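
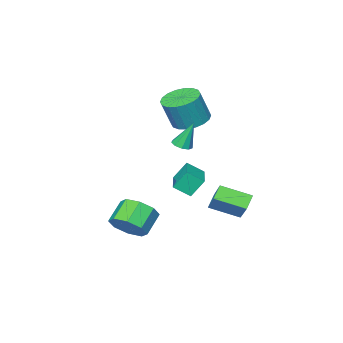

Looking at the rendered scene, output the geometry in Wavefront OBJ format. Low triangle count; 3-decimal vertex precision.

v -2.565 0.473 -3.865
v -3.142 0.863 -2.851
v -1.302 1.852 -3.676
v -1.879 2.242 -2.662
v -1.941 -0.182 -3.258
v -2.518 0.208 -2.244
v -0.678 1.197 -3.069
v -1.255 1.587 -2.055
v 3.03 2.045 -4.369
v 3.496 2.58 -3.595
v 2.417 2.249 -2.717
v 1.95 1.715 -3.491
v 3 3.039 -4.031
v 1.921 2.708 -3.153
v 2.522 2.916 -4.665
v 1.443 2.585 -3.787
v 2.341 2.283 -5.126
v 1.262 1.952 -4.247
v 2.563 1.511 -5.143
v 1.484 1.18 -4.265
v 3.059 1.052 -4.707
v 1.98 0.721 -3.829
v 3.537 1.175 -4.073
v 2.458 0.844 -3.195
v 3.718 1.808 -3.613
v 2.639 1.477 -2.734
v -3.301 3.811 -4.202
v -2.552 5.01 -2.903
v -2.639 4.065 -4.819
v -1.889 5.264 -3.52
v -2.271 2.536 -3.62
v -1.521 3.735 -2.321
v -1.608 2.79 -4.237
v -0.859 3.989 -2.938
v -1.898 0.527 -0.644
v -1.437 0.237 -0.445
v -2.282 0.993 0.924
v -1.336 0.611 -0.531
v -1.497 0.945 -0.67
v -1.846 1.084 -0.797
v -2.22 0.963 -0.852
v -2.443 0.637 -0.81
v -2.411 0.261 -0.69
v -2.139 0.008 -0.549
v -1.755 -0.001 -0.452
v -3.604 -0.659 0.269
v -2.642 -0.971 -0.112
v -2.015 -1.113 1.591
v -2.976 -0.801 1.971
v -2.598 -0.493 -0.088
v -1.97 -0.635 1.614
v -2.753 -0.048 0.006
v -2.125 -0.19 1.709
v -3.076 0.276 0.153
v -2.449 0.134 1.855
v -3.504 0.415 0.322
v -2.876 0.273 2.024
v -3.952 0.342 0.481
v -3.324 0.199 2.183
v -4.33 0.07 0.598
v -3.703 -0.073 2.3
v -4.565 -0.347 0.649
v -3.938 -0.489 2.352
v -4.61 -0.825 0.626
v -3.982 -0.967 2.328
v -4.455 -1.27 0.531
v -3.827 -1.412 2.234
v -4.131 -1.594 0.385
v -3.504 -1.736 2.087
v -3.704 -1.733 0.216
v -3.076 -1.875 1.918
v -3.256 -1.659 0.057
v -2.628 -1.802 1.759
v -2.877 -1.387 -0.06
v -2.25 -1.53 1.642
f 2 4 1
f 5 2 1
f 1 4 3
f 3 5 1
f 2 8 4
f 6 2 5
f 6 8 2
f 4 8 3
f 7 5 3
f 3 8 7
f 7 6 5
f 8 6 7
f 10 9 13
f 10 13 11
f 11 13 14
f 11 14 12
f 13 9 15
f 13 15 14
f 14 15 16
f 14 16 12
f 15 9 17
f 15 17 16
f 16 17 18
f 16 18 12
f 17 9 19
f 17 19 18
f 18 19 20
f 18 20 12
f 19 9 21
f 19 21 20
f 20 21 22
f 20 22 12
f 21 9 23
f 21 23 22
f 22 23 24
f 22 24 12
f 23 9 25
f 23 25 24
f 24 25 26
f 24 26 12
f 25 9 10
f 25 10 26
f 26 10 11
f 26 11 12
f 28 30 27
f 31 28 27
f 27 30 29
f 29 31 27
f 28 34 30
f 32 28 31
f 32 34 28
f 30 34 29
f 33 31 29
f 29 34 33
f 33 32 31
f 34 32 33
f 36 35 38
f 36 38 37
f 38 35 39
f 38 39 37
f 39 35 40
f 39 40 37
f 40 35 41
f 40 41 37
f 41 35 42
f 41 42 37
f 42 35 43
f 42 43 37
f 43 35 44
f 43 44 37
f 44 35 45
f 44 45 37
f 45 35 36
f 45 36 37
f 47 46 50
f 47 50 48
f 48 50 51
f 48 51 49
f 50 46 52
f 50 52 51
f 51 52 53
f 51 53 49
f 52 46 54
f 52 54 53
f 53 54 55
f 53 55 49
f 54 46 56
f 54 56 55
f 55 56 57
f 55 57 49
f 56 46 58
f 56 58 57
f 57 58 59
f 57 59 49
f 58 46 60
f 58 60 59
f 59 60 61
f 59 61 49
f 60 46 62
f 60 62 61
f 61 62 63
f 61 63 49
f 62 46 64
f 62 64 63
f 63 64 65
f 63 65 49
f 64 46 66
f 64 66 65
f 65 66 67
f 65 67 49
f 66 46 68
f 66 68 67
f 67 68 69
f 67 69 49
f 68 46 70
f 68 70 69
f 69 70 71
f 69 71 49
f 70 46 72
f 70 72 71
f 71 72 73
f 71 73 49
f 72 46 74
f 72 74 73
f 73 74 75
f 73 75 49
f 74 46 47
f 74 47 75
f 75 47 48
f 75 48 49



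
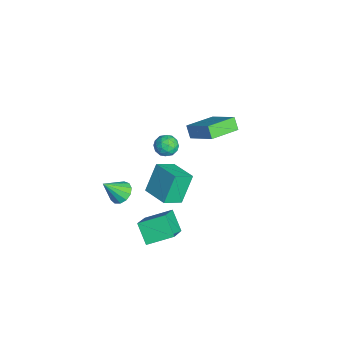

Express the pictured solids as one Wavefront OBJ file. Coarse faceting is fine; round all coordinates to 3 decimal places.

v -1.533 -0.106 2.762
v -1.034 0.169 2.297
v -1.166 -1.209 2.503
v -0.667 -0.934 2.038
v -0.59 -0.833 2.763
v -0.816 -0.151 2.923
v -1.384 -0.889 1.877
v -1.61 -0.207 2.037
v -0.941 -0.314 1.75
v -0.45 -0.28 2.297
v -1.75 -0.76 2.503
v -1.259 -0.726 3.05
v -1.316 0.128 2.553
v -0.884 -1.168 2.247
v -0.839 -1.109 2.674
v -0.545 -0.947 2.4
v -1.188 -0.06 2.92
v -0.894 0.102 2.647
v -0.633 -0.487 2.921
v -1.306 -1.142 2.153
v -1.012 -0.98 1.88
v -1.655 -0.093 2.4
v -1.361 0.069 2.126
v -1.567 -0.553 1.879
v -0.968 0.006 1.958
v -0.752 -0.642 1.805
v -1.173 -0.616 1.71
v -1.307 -0.215 1.805
v -0.679 0.026 2.279
v -0.464 -0.622 2.127
v -0.418 -0.563 2.553
v -0.551 -0.162 2.647
v -0.625 -0.258 1.958
v -1.736 -0.418 2.673
v -1.521 -1.066 2.521
v -1.649 -0.878 2.153
v -1.782 -0.477 2.247
v -1.448 -0.398 2.995
v -1.232 -1.046 2.842
v -0.893 -0.825 2.995
v -1.027 -0.424 3.09
v -1.575 -0.782 2.842
v 0.13 -3.267 -0.117
v 0.634 -2.809 0.196
v 0.27 -4.253 1.097
v 0.256 -2.686 0.34
v -0.162 -2.748 0.339
v -0.487 -2.974 0.193
v -0.617 -3.293 -0.052
v -0.51 -3.605 -0.317
v -0.199 -3.809 -0.518
v 0.215 -3.841 -0.593
v 0.603 -3.691 -0.516
v 0.84 -3.406 -0.312
v 0.852 -3.078 -0.047
v -2.956 1.198 0.763
v -3.473 1.078 1.44
v -3.754 2.859 0.448
v -4.27 2.74 1.125
v -1.53 2.12 2.015
v -2.046 2.001 2.692
v -2.327 3.782 1.7
v -2.844 3.662 2.377
v 2.894 -2.391 3.027
v 2.241 -1.672 4.543
v 2.463 -1.366 2.355
v 1.81 -0.646 3.87
v 4.27 -1.654 3.27
v 3.617 -0.934 4.785
v 3.839 -0.628 2.597
v 3.186 0.091 4.113
v 3.282 -2.05 -1.167
v 2.313 -2.338 -0.228
v 3.433 -0.568 -0.556
v 2.463 -0.856 0.383
v 4.637 -2.684 0.037
v 3.667 -2.972 0.976
v 4.787 -1.202 0.648
v 3.818 -1.49 1.587
f 1 38 17
f 38 12 41
f 17 41 6
f 38 41 17
f 1 17 13
f 17 6 18
f 13 18 2
f 17 18 13
f 1 13 22
f 13 2 23
f 22 23 8
f 13 23 22
f 1 22 34
f 22 8 37
f 34 37 11
f 22 37 34
f 1 34 38
f 34 11 42
f 38 42 12
f 34 42 38
f 2 18 29
f 18 6 32
f 29 32 10
f 18 32 29
f 6 41 19
f 41 12 40
f 19 40 5
f 41 40 19
f 12 42 39
f 42 11 35
f 39 35 3
f 42 35 39
f 11 37 36
f 37 8 24
f 36 24 7
f 37 24 36
f 8 23 28
f 23 2 25
f 28 25 9
f 23 25 28
f 4 30 16
f 30 10 31
f 16 31 5
f 30 31 16
f 4 16 14
f 16 5 15
f 14 15 3
f 16 15 14
f 4 14 21
f 14 3 20
f 21 20 7
f 14 20 21
f 4 21 26
f 21 7 27
f 26 27 9
f 21 27 26
f 4 26 30
f 26 9 33
f 30 33 10
f 26 33 30
f 5 31 19
f 31 10 32
f 19 32 6
f 31 32 19
f 3 15 39
f 15 5 40
f 39 40 12
f 15 40 39
f 7 20 36
f 20 3 35
f 36 35 11
f 20 35 36
f 9 27 28
f 27 7 24
f 28 24 8
f 27 24 28
f 10 33 29
f 33 9 25
f 29 25 2
f 33 25 29
f 44 43 46
f 44 46 45
f 46 43 47
f 46 47 45
f 47 43 48
f 47 48 45
f 48 43 49
f 48 49 45
f 49 43 50
f 49 50 45
f 50 43 51
f 50 51 45
f 51 43 52
f 51 52 45
f 52 43 53
f 52 53 45
f 53 43 54
f 53 54 45
f 54 43 55
f 54 55 45
f 55 43 44
f 55 44 45
f 57 59 56
f 60 57 56
f 56 59 58
f 58 60 56
f 57 63 59
f 61 57 60
f 61 63 57
f 59 63 58
f 62 60 58
f 58 63 62
f 62 61 60
f 63 61 62
f 65 67 64
f 68 65 64
f 64 67 66
f 66 68 64
f 65 71 67
f 69 65 68
f 69 71 65
f 67 71 66
f 70 68 66
f 66 71 70
f 70 69 68
f 71 69 70
f 73 75 72
f 76 73 72
f 72 75 74
f 74 76 72
f 73 79 75
f 77 73 76
f 77 79 73
f 75 79 74
f 78 76 74
f 74 79 78
f 78 77 76
f 79 77 78



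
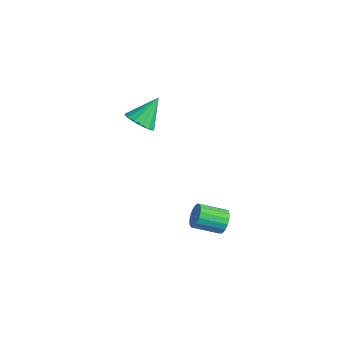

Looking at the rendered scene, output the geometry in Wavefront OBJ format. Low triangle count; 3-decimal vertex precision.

v 4.328 3.337 -3.4
v 4.637 2.851 -3.969
v 3.761 1.497 -3.29
v 3.452 1.983 -2.72
v 4.894 2.83 -3.68
v 4.018 1.476 -3
v 5.022 2.925 -3.326
v 4.146 1.571 -2.647
v 4.99 3.115 -2.99
v 4.114 1.761 -2.31
v 4.807 3.355 -2.747
v 3.931 2.001 -2.067
v 4.514 3.591 -2.653
v 3.638 2.237 -1.974
v 4.178 3.769 -2.731
v 3.303 2.415 -2.052
v 3.877 3.848 -2.962
v 3.001 2.494 -2.283
v 3.679 3.81 -3.293
v 2.803 2.456 -2.614
v 3.63 3.664 -3.649
v 2.754 2.309 -2.969
v 3.74 3.442 -3.947
v 2.865 2.088 -3.268
v 3.985 3.197 -4.12
v 3.11 1.843 -3.441
v 4.309 2.984 -4.128
v 3.433 1.629 -3.449
v -3.523 3.088 -0.044
v -2.689 2.667 0.413
v -3.597 4.532 1.424
v -2.49 3.028 0.068
v -2.568 3.406 -0.308
v -2.902 3.699 -0.613
v -3.402 3.828 -0.765
v -3.934 3.758 -0.724
v -4.356 3.51 -0.501
v -4.555 3.148 -0.155
v -4.477 2.77 0.221
v -4.143 2.478 0.525
v -3.643 2.349 0.678
v -3.111 2.418 0.637
f 2 1 5
f 2 5 3
f 3 5 6
f 3 6 4
f 5 1 7
f 5 7 6
f 6 7 8
f 6 8 4
f 7 1 9
f 7 9 8
f 8 9 10
f 8 10 4
f 9 1 11
f 9 11 10
f 10 11 12
f 10 12 4
f 11 1 13
f 11 13 12
f 12 13 14
f 12 14 4
f 13 1 15
f 13 15 14
f 14 15 16
f 14 16 4
f 15 1 17
f 15 17 16
f 16 17 18
f 16 18 4
f 17 1 19
f 17 19 18
f 18 19 20
f 18 20 4
f 19 1 21
f 19 21 20
f 20 21 22
f 20 22 4
f 21 1 23
f 21 23 22
f 22 23 24
f 22 24 4
f 23 1 25
f 23 25 24
f 24 25 26
f 24 26 4
f 25 1 27
f 25 27 26
f 26 27 28
f 26 28 4
f 27 1 2
f 27 2 28
f 28 2 3
f 28 3 4
f 30 29 32
f 30 32 31
f 32 29 33
f 32 33 31
f 33 29 34
f 33 34 31
f 34 29 35
f 34 35 31
f 35 29 36
f 35 36 31
f 36 29 37
f 36 37 31
f 37 29 38
f 37 38 31
f 38 29 39
f 38 39 31
f 39 29 40
f 39 40 31
f 40 29 41
f 40 41 31
f 41 29 42
f 41 42 31
f 42 29 30
f 42 30 31



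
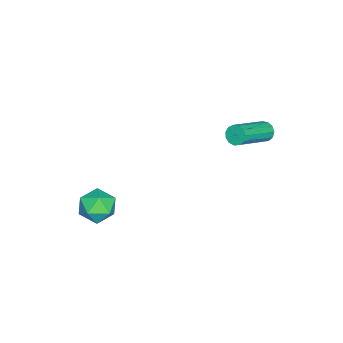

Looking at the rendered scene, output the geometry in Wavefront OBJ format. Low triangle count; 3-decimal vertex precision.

v 1.703 -2.687 -2.712
v 2.618 -2.615 -2.942
v 1.682 -4.125 -3.238
v 2.597 -4.053 -3.468
v 2.339 -4.071 -2.558
v 2.351 -3.182 -2.233
v 1.949 -3.558 -3.947
v 1.961 -2.669 -3.622
v 2.77 -3.153 -3.706
v 3.011 -3.471 -2.847
v 1.289 -3.269 -3.333
v 1.53 -3.587 -2.474
v -2.651 2.644 -0.263
v -2.488 2.417 -0.714
v -0.746 1.63 0.313
v -0.909 1.856 0.763
v -2.367 2.69 -0.709
v -0.625 1.903 0.318
v -2.337 2.949 -0.562
v -0.595 2.161 0.465
v -2.406 3.11 -0.321
v -0.664 2.323 0.706
v -2.553 3.124 -0.061
v -0.811 2.336 0.966
v -2.731 2.985 0.134
v -0.989 2.197 1.161
v -2.884 2.738 0.203
v -1.142 1.95 1.23
v -2.962 2.461 0.124
v -1.221 1.673 1.151
v -2.942 2.242 -0.078
v -1.2 1.454 0.949
v -2.829 2.151 -0.339
v -1.088 1.363 0.688
v -2.66 2.216 -0.576
v -0.918 1.428 0.451
f 1 12 6
f 1 6 2
f 1 2 8
f 1 8 11
f 1 11 12
f 2 6 10
f 6 12 5
f 12 11 3
f 11 8 7
f 8 2 9
f 4 10 5
f 4 5 3
f 4 3 7
f 4 7 9
f 4 9 10
f 5 10 6
f 3 5 12
f 7 3 11
f 9 7 8
f 10 9 2
f 14 13 17
f 14 17 15
f 15 17 18
f 15 18 16
f 17 13 19
f 17 19 18
f 18 19 20
f 18 20 16
f 19 13 21
f 19 21 20
f 20 21 22
f 20 22 16
f 21 13 23
f 21 23 22
f 22 23 24
f 22 24 16
f 23 13 25
f 23 25 24
f 24 25 26
f 24 26 16
f 25 13 27
f 25 27 26
f 26 27 28
f 26 28 16
f 27 13 29
f 27 29 28
f 28 29 30
f 28 30 16
f 29 13 31
f 29 31 30
f 30 31 32
f 30 32 16
f 31 13 33
f 31 33 32
f 32 33 34
f 32 34 16
f 33 13 35
f 33 35 34
f 34 35 36
f 34 36 16
f 35 13 14
f 35 14 36
f 36 14 15
f 36 15 16



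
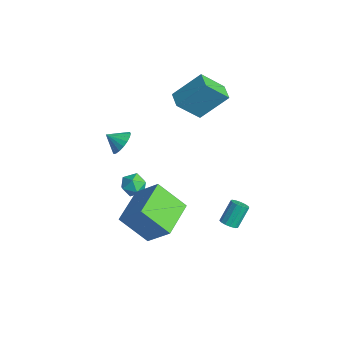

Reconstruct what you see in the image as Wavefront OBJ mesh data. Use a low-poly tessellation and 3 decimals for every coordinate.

v 3.808 2.07 -2.581
v 4.218 2.365 -2.702
v 3.962 3.166 -1.621
v 3.552 2.87 -1.499
v 3.989 2.481 -2.843
v 3.733 3.282 -1.761
v 3.702 2.466 -2.9
v 3.446 3.267 -1.818
v 3.448 2.326 -2.856
v 3.192 3.127 -1.774
v 3.309 2.104 -2.724
v 3.053 2.905 -1.642
v 3.329 1.871 -2.547
v 3.073 2.672 -1.466
v 3.5 1.701 -2.381
v 3.244 2.502 -1.299
v 3.769 1.649 -2.278
v 3.513 2.449 -1.197
v 4.051 1.729 -2.272
v 3.795 2.53 -1.19
v 4.255 1.918 -2.363
v 3.999 2.719 -1.281
v 4.318 2.155 -2.524
v 4.062 2.956 -1.442
v -2.151 3.477 1.799
v -2.395 2.211 3.14
v -1.623 4.906 3.244
v -1.867 3.64 4.585
v -1.173 3.2 1.715
v -1.417 1.934 3.056
v -0.645 4.629 3.16
v -0.889 3.363 4.501
v 3.77 -2.574 -1.776
v 2.754 -3.64 -0.364
v 2.432 -0.893 -1.472
v 1.415 -1.959 -0.06
v 4.885 -1.921 -0.48
v 3.868 -2.987 0.932
v 3.546 -0.24 -0.176
v 2.53 -1.306 1.236
v -2.353 0.064 -2.533
v -1.613 0.192 -2.773
v -2.507 -0.792 -3.467
v -1.767 -0.664 -3.707
v -1.902 -1.026 -3.019
v -1.807 -0.497 -2.442
v -2.313 -0.103 -3.798
v -2.218 0.426 -3.221
v -1.588 0.089 -3.554
v -1.334 -0.482 -3.073
v -2.786 -0.118 -3.167
v -2.532 -0.689 -2.686
v -2.432 -0.756 0.341
v -1.941 -1.346 0.117
v -2.948 -1.404 0.919
v -1.781 -1.215 0.406
v -1.749 -0.994 0.683
v -1.853 -0.725 0.893
v -2.072 -0.463 0.993
v -2.362 -0.258 0.964
v -2.665 -0.152 0.812
v -2.923 -0.165 0.566
v -3.083 -0.296 0.276
v -3.115 -0.517 -0.001
v -3.011 -0.786 -0.21
v -2.793 -1.048 -0.31
v -2.503 -1.253 -0.281
v -2.199 -1.359 -0.129
f 2 1 5
f 2 5 3
f 3 5 6
f 3 6 4
f 5 1 7
f 5 7 6
f 6 7 8
f 6 8 4
f 7 1 9
f 7 9 8
f 8 9 10
f 8 10 4
f 9 1 11
f 9 11 10
f 10 11 12
f 10 12 4
f 11 1 13
f 11 13 12
f 12 13 14
f 12 14 4
f 13 1 15
f 13 15 14
f 14 15 16
f 14 16 4
f 15 1 17
f 15 17 16
f 16 17 18
f 16 18 4
f 17 1 19
f 17 19 18
f 18 19 20
f 18 20 4
f 19 1 21
f 19 21 20
f 20 21 22
f 20 22 4
f 21 1 23
f 21 23 22
f 22 23 24
f 22 24 4
f 23 1 2
f 23 2 24
f 24 2 3
f 24 3 4
f 26 28 25
f 29 26 25
f 25 28 27
f 27 29 25
f 26 32 28
f 30 26 29
f 30 32 26
f 28 32 27
f 31 29 27
f 27 32 31
f 31 30 29
f 32 30 31
f 34 36 33
f 37 34 33
f 33 36 35
f 35 37 33
f 34 40 36
f 38 34 37
f 38 40 34
f 36 40 35
f 39 37 35
f 35 40 39
f 39 38 37
f 40 38 39
f 41 52 46
f 41 46 42
f 41 42 48
f 41 48 51
f 41 51 52
f 42 46 50
f 46 52 45
f 52 51 43
f 51 48 47
f 48 42 49
f 44 50 45
f 44 45 43
f 44 43 47
f 44 47 49
f 44 49 50
f 45 50 46
f 43 45 52
f 47 43 51
f 49 47 48
f 50 49 42
f 54 53 56
f 54 56 55
f 56 53 57
f 56 57 55
f 57 53 58
f 57 58 55
f 58 53 59
f 58 59 55
f 59 53 60
f 59 60 55
f 60 53 61
f 60 61 55
f 61 53 62
f 61 62 55
f 62 53 63
f 62 63 55
f 63 53 64
f 63 64 55
f 64 53 65
f 64 65 55
f 65 53 66
f 65 66 55
f 66 53 67
f 66 67 55
f 67 53 68
f 67 68 55
f 68 53 54
f 68 54 55



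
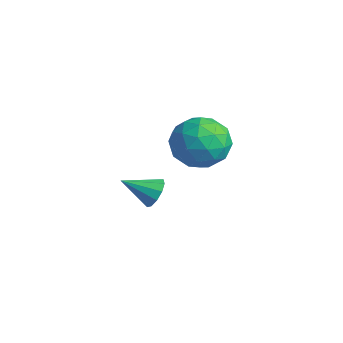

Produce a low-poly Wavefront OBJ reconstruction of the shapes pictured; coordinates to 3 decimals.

v -4.061 3.513 2.649
v -3.628 3.873 1.736
v -2.512 2.907 3.144
v -2.079 3.267 2.231
v -2.417 3.962 2.975
v -3.374 4.336 2.669
v -2.766 2.444 2.211
v -3.723 2.818 1.905
v -2.828 3.212 1.465
v -2.612 4.151 1.938
v -3.528 2.629 2.942
v -3.312 3.568 3.415
v -3.98 3.746 2.149
v -2.16 3.034 2.731
v -2.358 3.442 3.169
v -2.104 3.654 2.632
v -3.831 4.018 2.697
v -3.577 4.23 2.161
v -2.865 4.282 2.889
v -2.563 2.55 2.719
v -2.309 2.762 2.183
v -4.036 3.126 2.248
v -3.782 3.338 1.711
v -3.275 2.498 1.991
v -3.256 3.569 1.453
v -2.345 3.213 1.744
v -2.749 2.729 1.732
v -3.311 2.949 1.552
v -3.129 4.121 1.731
v -2.218 3.765 2.022
v -2.417 4.173 2.46
v -2.979 4.393 2.28
v -2.658 3.733 1.572
v -3.922 3.015 2.858
v -3.011 2.659 3.149
v -3.161 2.387 2.6
v -3.723 2.607 2.42
v -3.795 3.567 3.136
v -2.884 3.211 3.427
v -2.829 3.831 3.328
v -3.391 4.051 3.148
v -3.482 3.047 3.308
v -0.554 0.104 2.772
v -0.195 -0.263 2.549
v -1.086 -0.764 3.348
v -0.06 -0.149 2.846
v -0.114 0.063 3.115
v -0.336 0.29 3.253
v -0.641 0.446 3.207
v -0.913 0.472 2.995
v -1.048 0.357 2.697
v -0.995 0.146 2.428
v -0.773 -0.081 2.291
v -0.467 -0.238 2.337
f 1 38 17
f 38 12 41
f 17 41 6
f 38 41 17
f 1 17 13
f 17 6 18
f 13 18 2
f 17 18 13
f 1 13 22
f 13 2 23
f 22 23 8
f 13 23 22
f 1 22 34
f 22 8 37
f 34 37 11
f 22 37 34
f 1 34 38
f 34 11 42
f 38 42 12
f 34 42 38
f 2 18 29
f 18 6 32
f 29 32 10
f 18 32 29
f 6 41 19
f 41 12 40
f 19 40 5
f 41 40 19
f 12 42 39
f 42 11 35
f 39 35 3
f 42 35 39
f 11 37 36
f 37 8 24
f 36 24 7
f 37 24 36
f 8 23 28
f 23 2 25
f 28 25 9
f 23 25 28
f 4 30 16
f 30 10 31
f 16 31 5
f 30 31 16
f 4 16 14
f 16 5 15
f 14 15 3
f 16 15 14
f 4 14 21
f 14 3 20
f 21 20 7
f 14 20 21
f 4 21 26
f 21 7 27
f 26 27 9
f 21 27 26
f 4 26 30
f 26 9 33
f 30 33 10
f 26 33 30
f 5 31 19
f 31 10 32
f 19 32 6
f 31 32 19
f 3 15 39
f 15 5 40
f 39 40 12
f 15 40 39
f 7 20 36
f 20 3 35
f 36 35 11
f 20 35 36
f 9 27 28
f 27 7 24
f 28 24 8
f 27 24 28
f 10 33 29
f 33 9 25
f 29 25 2
f 33 25 29
f 44 43 46
f 44 46 45
f 46 43 47
f 46 47 45
f 47 43 48
f 47 48 45
f 48 43 49
f 48 49 45
f 49 43 50
f 49 50 45
f 50 43 51
f 50 51 45
f 51 43 52
f 51 52 45
f 52 43 53
f 52 53 45
f 53 43 54
f 53 54 45
f 54 43 44
f 54 44 45



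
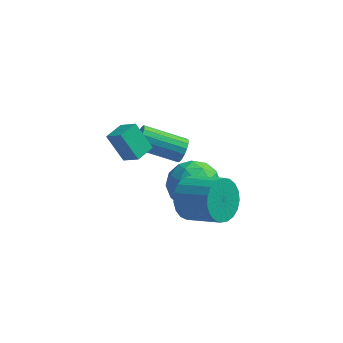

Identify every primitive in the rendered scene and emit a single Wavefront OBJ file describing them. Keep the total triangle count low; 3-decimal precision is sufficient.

v -0.675 0.773 -2.935
v -0.098 1.012 -3.792
v 1.352 0.346 -3.002
v 0.775 0.107 -2.145
v -0.061 1.379 -3.551
v 1.389 0.714 -2.761
v -0.13 1.641 -3.203
v 1.32 0.976 -2.413
v -0.293 1.754 -2.81
v 1.157 1.088 -2.019
v -0.522 1.696 -2.438
v 0.927 1.031 -1.647
v -0.778 1.479 -2.152
v 0.672 0.814 -1.361
v -1.016 1.14 -2.001
v 0.434 0.474 -1.211
v -1.194 0.737 -2.012
v 0.255 0.072 -1.222
v -1.283 0.34 -2.183
v 0.166 -0.325 -1.392
v -1.267 0.019 -2.483
v 0.182 -0.647 -1.693
v -1.149 -0.173 -2.862
v 0.301 -0.838 -2.072
v -0.948 -0.201 -3.254
v 0.502 -0.866 -2.463
v -0.7 -0.06 -3.59
v 0.749 -0.726 -2.8
v -0.448 0.224 -3.813
v 1.002 -0.441 -3.023
v -0.235 0.603 -3.885
v 1.215 -0.062 -3.094
v -1.041 1.382 -0.287
v -0.849 1.09 0.188
v -2.666 1.086 0.922
v -2.859 1.378 0.447
v -0.82 1.361 0.26
v -2.638 1.358 0.994
v -0.843 1.638 0.206
v -2.66 1.634 0.94
v -0.91 1.856 0.039
v -2.728 1.852 0.774
v -1.008 1.965 -0.202
v -2.825 1.961 0.532
v -1.114 1.94 -0.463
v -2.931 1.937 0.271
v -1.202 1.788 -0.683
v -3.02 1.784 0.051
v -1.254 1.543 -0.813
v -3.072 1.539 -0.079
v -1.257 1.261 -0.823
v -3.075 1.257 -0.088
v -1.211 1.006 -0.709
v -3.028 1.002 0.025
v -1.126 0.838 -0.499
v -2.943 0.834 0.235
v -1.021 0.794 -0.24
v -2.839 0.79 0.494
v -0.921 0.885 0.007
v -2.739 0.881 0.742
v -0.814 2.911 -2.726
v 0.17 3.093 -3.46
v -1.59 1.647 -4.08
v -0.606 1.829 -4.814
v -0.477 1.214 -3.744
v 0.003 1.995 -2.908
v -1.423 2.745 -4.632
v -0.943 3.526 -3.796
v -0.207 2.991 -4.638
v 0.378 2.044 -4.089
v -1.798 2.696 -3.451
v -1.213 1.749 -2.902
v -0.254 3.113 -2.975
v -1.166 1.627 -4.565
v -1.09 1.265 -3.937
v -0.512 1.372 -4.368
v -0.352 2.467 -2.65
v 0.226 2.574 -3.081
v -0.154 1.47 -3.248
v -1.646 2.166 -4.459
v -1.068 2.273 -4.89
v -0.908 3.368 -3.172
v -0.33 3.475 -3.603
v -1.266 3.27 -4.292
v 0.103 3.16 -4.098
v -0.353 2.417 -4.894
v -0.833 2.955 -4.787
v -0.551 3.415 -4.296
v 0.447 2.603 -3.776
v -0.009 1.86 -4.571
v 0.067 1.499 -3.942
v 0.349 1.958 -3.451
v 0.225 2.543 -4.468
v -1.411 2.88 -2.969
v -1.867 2.137 -3.764
v -1.769 2.782 -4.089
v -1.487 3.241 -3.598
v -1.067 2.323 -2.646
v -1.523 1.58 -3.442
v -0.869 1.325 -3.244
v -0.587 1.785 -2.753
v -1.645 2.197 -3.072
v -3.29 -0.057 0.303
v -4.038 0.371 1.393
v -2.813 0.73 0.321
v -3.562 1.158 1.411
v -2.618 -0.478 0.929
v -3.367 -0.05 2.019
v -2.142 0.309 0.947
v -2.89 0.737 2.037
f 2 1 5
f 2 5 3
f 3 5 6
f 3 6 4
f 5 1 7
f 5 7 6
f 6 7 8
f 6 8 4
f 7 1 9
f 7 9 8
f 8 9 10
f 8 10 4
f 9 1 11
f 9 11 10
f 10 11 12
f 10 12 4
f 11 1 13
f 11 13 12
f 12 13 14
f 12 14 4
f 13 1 15
f 13 15 14
f 14 15 16
f 14 16 4
f 15 1 17
f 15 17 16
f 16 17 18
f 16 18 4
f 17 1 19
f 17 19 18
f 18 19 20
f 18 20 4
f 19 1 21
f 19 21 20
f 20 21 22
f 20 22 4
f 21 1 23
f 21 23 22
f 22 23 24
f 22 24 4
f 23 1 25
f 23 25 24
f 24 25 26
f 24 26 4
f 25 1 27
f 25 27 26
f 26 27 28
f 26 28 4
f 27 1 29
f 27 29 28
f 28 29 30
f 28 30 4
f 29 1 31
f 29 31 30
f 30 31 32
f 30 32 4
f 31 1 2
f 31 2 32
f 32 2 3
f 32 3 4
f 34 33 37
f 34 37 35
f 35 37 38
f 35 38 36
f 37 33 39
f 37 39 38
f 38 39 40
f 38 40 36
f 39 33 41
f 39 41 40
f 40 41 42
f 40 42 36
f 41 33 43
f 41 43 42
f 42 43 44
f 42 44 36
f 43 33 45
f 43 45 44
f 44 45 46
f 44 46 36
f 45 33 47
f 45 47 46
f 46 47 48
f 46 48 36
f 47 33 49
f 47 49 48
f 48 49 50
f 48 50 36
f 49 33 51
f 49 51 50
f 50 51 52
f 50 52 36
f 51 33 53
f 51 53 52
f 52 53 54
f 52 54 36
f 53 33 55
f 53 55 54
f 54 55 56
f 54 56 36
f 55 33 57
f 55 57 56
f 56 57 58
f 56 58 36
f 57 33 59
f 57 59 58
f 58 59 60
f 58 60 36
f 59 33 34
f 59 34 60
f 60 34 35
f 60 35 36
f 61 98 77
f 98 72 101
f 77 101 66
f 98 101 77
f 61 77 73
f 77 66 78
f 73 78 62
f 77 78 73
f 61 73 82
f 73 62 83
f 82 83 68
f 73 83 82
f 61 82 94
f 82 68 97
f 94 97 71
f 82 97 94
f 61 94 98
f 94 71 102
f 98 102 72
f 94 102 98
f 62 78 89
f 78 66 92
f 89 92 70
f 78 92 89
f 66 101 79
f 101 72 100
f 79 100 65
f 101 100 79
f 72 102 99
f 102 71 95
f 99 95 63
f 102 95 99
f 71 97 96
f 97 68 84
f 96 84 67
f 97 84 96
f 68 83 88
f 83 62 85
f 88 85 69
f 83 85 88
f 64 90 76
f 90 70 91
f 76 91 65
f 90 91 76
f 64 76 74
f 76 65 75
f 74 75 63
f 76 75 74
f 64 74 81
f 74 63 80
f 81 80 67
f 74 80 81
f 64 81 86
f 81 67 87
f 86 87 69
f 81 87 86
f 64 86 90
f 86 69 93
f 90 93 70
f 86 93 90
f 65 91 79
f 91 70 92
f 79 92 66
f 91 92 79
f 63 75 99
f 75 65 100
f 99 100 72
f 75 100 99
f 67 80 96
f 80 63 95
f 96 95 71
f 80 95 96
f 69 87 88
f 87 67 84
f 88 84 68
f 87 84 88
f 70 93 89
f 93 69 85
f 89 85 62
f 93 85 89
f 104 106 103
f 107 104 103
f 103 106 105
f 105 107 103
f 104 110 106
f 108 104 107
f 108 110 104
f 106 110 105
f 109 107 105
f 105 110 109
f 109 108 107
f 110 108 109



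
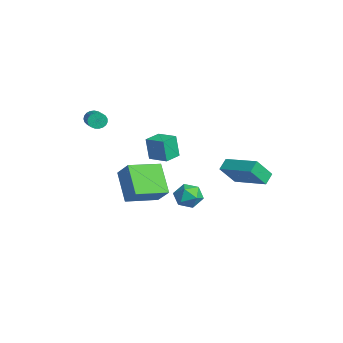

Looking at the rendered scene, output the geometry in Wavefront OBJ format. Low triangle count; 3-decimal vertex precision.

v 1.302 4.097 -0.528
v 1.511 3.165 0.654
v 3.11 5.189 0.013
v 3.318 4.258 1.196
v 1.742 3.602 -0.996
v 1.95 2.671 0.187
v 3.549 4.695 -0.454
v 3.758 3.763 0.728
v 0.173 0.058 0.931
v 0.01 -0.079 2.304
v 1.158 0.718 1.114
v 0.995 0.581 2.487
v 0.765 -0.821 0.913
v 0.602 -0.958 2.286
v 1.75 -0.161 1.096
v 1.587 -0.298 2.469
v -1.687 2.533 -3.19
v -0.992 2.469 -2.615
v -1.188 1.371 -3.925
v -0.493 1.307 -3.35
v -1.331 1.119 -3.069
v -1.64 1.838 -2.614
v -0.54 2.002 -3.926
v -0.849 2.721 -3.471
v -0.283 2.14 -3.07
v -0.772 1.595 -2.54
v -1.408 2.245 -4
v -1.897 1.7 -3.47
v -2.519 -1.677 -1.638
v -1.549 -1.345 -0.626
v -2.835 0.269 -1.974
v -1.865 0.601 -0.963
v -0.995 -1.681 -3.097
v -0.025 -1.349 -2.086
v -1.311 0.265 -3.434
v -0.341 0.597 -2.422
v -2.111 -3.059 2.906
v -1.945 -2.817 2.453
v -0.683 -2.918 2.861
v -0.849 -3.161 3.314
v -1.975 -2.642 2.591
v -0.714 -2.743 2.999
v -2.029 -2.54 2.783
v -0.768 -2.641 3.192
v -2.098 -2.527 2.996
v -0.836 -2.628 3.405
v -2.168 -2.607 3.194
v -0.906 -2.708 3.603
v -2.229 -2.764 3.342
v -0.967 -2.866 3.751
v -2.269 -2.973 3.415
v -1.007 -3.074 3.823
v -2.282 -3.197 3.399
v -1.02 -3.298 3.808
v -2.265 -3.397 3.298
v -1.003 -3.498 3.707
v -2.222 -3.538 3.129
v -0.96 -3.639 3.538
v -2.159 -3.597 2.922
v -0.898 -3.698 3.331
v -2.088 -3.563 2.712
v -0.827 -3.664 3.12
v -2.021 -3.442 2.535
v -0.76 -3.543 2.944
v -1.97 -3.254 2.422
v -0.708 -3.356 2.831
v -1.943 -3.033 2.393
v -0.681 -3.135 2.802
f 2 4 1
f 5 2 1
f 1 4 3
f 3 5 1
f 2 8 4
f 6 2 5
f 6 8 2
f 4 8 3
f 7 5 3
f 3 8 7
f 7 6 5
f 8 6 7
f 10 12 9
f 13 10 9
f 9 12 11
f 11 13 9
f 10 16 12
f 14 10 13
f 14 16 10
f 12 16 11
f 15 13 11
f 11 16 15
f 15 14 13
f 16 14 15
f 17 28 22
f 17 22 18
f 17 18 24
f 17 24 27
f 17 27 28
f 18 22 26
f 22 28 21
f 28 27 19
f 27 24 23
f 24 18 25
f 20 26 21
f 20 21 19
f 20 19 23
f 20 23 25
f 20 25 26
f 21 26 22
f 19 21 28
f 23 19 27
f 25 23 24
f 26 25 18
f 30 32 29
f 33 30 29
f 29 32 31
f 31 33 29
f 30 36 32
f 34 30 33
f 34 36 30
f 32 36 31
f 35 33 31
f 31 36 35
f 35 34 33
f 36 34 35
f 38 37 41
f 38 41 39
f 39 41 42
f 39 42 40
f 41 37 43
f 41 43 42
f 42 43 44
f 42 44 40
f 43 37 45
f 43 45 44
f 44 45 46
f 44 46 40
f 45 37 47
f 45 47 46
f 46 47 48
f 46 48 40
f 47 37 49
f 47 49 48
f 48 49 50
f 48 50 40
f 49 37 51
f 49 51 50
f 50 51 52
f 50 52 40
f 51 37 53
f 51 53 52
f 52 53 54
f 52 54 40
f 53 37 55
f 53 55 54
f 54 55 56
f 54 56 40
f 55 37 57
f 55 57 56
f 56 57 58
f 56 58 40
f 57 37 59
f 57 59 58
f 58 59 60
f 58 60 40
f 59 37 61
f 59 61 60
f 60 61 62
f 60 62 40
f 61 37 63
f 61 63 62
f 62 63 64
f 62 64 40
f 63 37 65
f 63 65 64
f 64 65 66
f 64 66 40
f 65 37 67
f 65 67 66
f 66 67 68
f 66 68 40
f 67 37 38
f 67 38 68
f 68 38 39
f 68 39 40



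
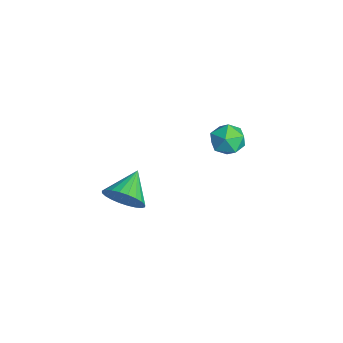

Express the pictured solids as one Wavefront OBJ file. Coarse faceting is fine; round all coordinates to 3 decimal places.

v 2.997 -4.143 -2.517
v 3.605 -3.792 -1.97
v 1.983 -3.377 -1.883
v 3.611 -3.565 -2.233
v 3.524 -3.427 -2.539
v 3.357 -3.397 -2.842
v 3.135 -3.481 -3.096
v 2.892 -3.666 -3.261
v 2.665 -3.923 -3.313
v 2.488 -4.214 -3.244
v 2.389 -4.494 -3.064
v 2.382 -4.721 -2.801
v 2.469 -4.86 -2.495
v 2.636 -4.889 -2.192
v 2.858 -4.805 -1.938
v 3.102 -4.62 -1.773
v 3.329 -4.363 -1.721
v 3.505 -4.072 -1.79
v -1.869 0.818 -3.512
v -1.639 1.194 -4.229
v -0.561 0.706 -3.151
v -0.331 1.082 -3.868
v -0.729 1.521 -3.271
v -1.537 1.591 -3.494
v -0.663 0.309 -3.886
v -1.471 0.379 -4.109
v -0.894 0.88 -4.46
v -0.934 1.629 -4.079
v -1.266 0.271 -3.301
v -1.306 1.02 -2.92
f 2 1 4
f 2 4 3
f 4 1 5
f 4 5 3
f 5 1 6
f 5 6 3
f 6 1 7
f 6 7 3
f 7 1 8
f 7 8 3
f 8 1 9
f 8 9 3
f 9 1 10
f 9 10 3
f 10 1 11
f 10 11 3
f 11 1 12
f 11 12 3
f 12 1 13
f 12 13 3
f 13 1 14
f 13 14 3
f 14 1 15
f 14 15 3
f 15 1 16
f 15 16 3
f 16 1 17
f 16 17 3
f 17 1 18
f 17 18 3
f 18 1 2
f 18 2 3
f 19 30 24
f 19 24 20
f 19 20 26
f 19 26 29
f 19 29 30
f 20 24 28
f 24 30 23
f 30 29 21
f 29 26 25
f 26 20 27
f 22 28 23
f 22 23 21
f 22 21 25
f 22 25 27
f 22 27 28
f 23 28 24
f 21 23 30
f 25 21 29
f 27 25 26
f 28 27 20



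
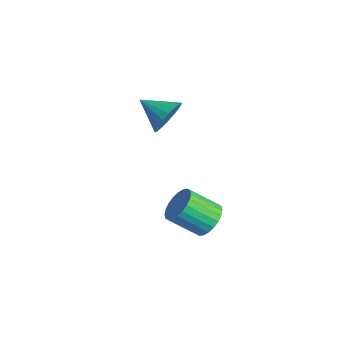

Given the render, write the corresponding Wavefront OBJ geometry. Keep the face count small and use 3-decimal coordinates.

v -1.663 1.702 2.052
v -1.146 1.508 2.75
v -2.737 0.918 2.628
v -1.328 1.841 2.864
v -1.576 2.147 2.818
v -1.841 2.364 2.619
v -2.071 2.45 2.309
v -2.22 2.388 1.947
v -2.259 2.191 1.606
v -2.18 1.896 1.353
v -1.998 1.563 1.239
v -1.75 1.258 1.285
v -1.485 1.041 1.484
v -1.255 0.954 1.794
v -1.106 1.016 2.156
v -1.067 1.214 2.497
v 3.058 1.322 -0.444
v 3.817 1.171 -0.203
v 3.3 0.088 0.745
v 2.542 0.238 0.504
v 3.729 1.394 0.003
v 3.213 0.31 0.952
v 3.54 1.605 0.142
v 3.024 0.522 1.091
v 3.277 1.774 0.191
v 2.761 0.69 1.14
v 2.981 1.873 0.144
v 2.465 0.79 1.092
v 2.697 1.889 0.007
v 2.18 0.805 0.955
v 2.467 1.818 -0.199
v 1.951 0.735 0.75
v 2.328 1.672 -0.442
v 1.811 0.588 0.507
v 2.3 1.472 -0.685
v 1.783 0.389 0.263
v 2.387 1.25 -0.892
v 1.871 0.166 0.057
v 2.576 1.038 -1.031
v 2.06 -0.045 -0.082
v 2.839 0.87 -1.08
v 2.323 -0.214 -0.131
v 3.135 0.77 -1.032
v 2.619 -0.313 -0.084
v 3.42 0.755 -0.895
v 2.903 -0.329 0.053
v 3.649 0.825 -0.69
v 3.133 -0.258 0.259
v 3.789 0.972 -0.447
v 3.272 -0.112 0.502
f 2 1 4
f 2 4 3
f 4 1 5
f 4 5 3
f 5 1 6
f 5 6 3
f 6 1 7
f 6 7 3
f 7 1 8
f 7 8 3
f 8 1 9
f 8 9 3
f 9 1 10
f 9 10 3
f 10 1 11
f 10 11 3
f 11 1 12
f 11 12 3
f 12 1 13
f 12 13 3
f 13 1 14
f 13 14 3
f 14 1 15
f 14 15 3
f 15 1 16
f 15 16 3
f 16 1 2
f 16 2 3
f 18 17 21
f 18 21 19
f 19 21 22
f 19 22 20
f 21 17 23
f 21 23 22
f 22 23 24
f 22 24 20
f 23 17 25
f 23 25 24
f 24 25 26
f 24 26 20
f 25 17 27
f 25 27 26
f 26 27 28
f 26 28 20
f 27 17 29
f 27 29 28
f 28 29 30
f 28 30 20
f 29 17 31
f 29 31 30
f 30 31 32
f 30 32 20
f 31 17 33
f 31 33 32
f 32 33 34
f 32 34 20
f 33 17 35
f 33 35 34
f 34 35 36
f 34 36 20
f 35 17 37
f 35 37 36
f 36 37 38
f 36 38 20
f 37 17 39
f 37 39 38
f 38 39 40
f 38 40 20
f 39 17 41
f 39 41 40
f 40 41 42
f 40 42 20
f 41 17 43
f 41 43 42
f 42 43 44
f 42 44 20
f 43 17 45
f 43 45 44
f 44 45 46
f 44 46 20
f 45 17 47
f 45 47 46
f 46 47 48
f 46 48 20
f 47 17 49
f 47 49 48
f 48 49 50
f 48 50 20
f 49 17 18
f 49 18 50
f 50 18 19
f 50 19 20



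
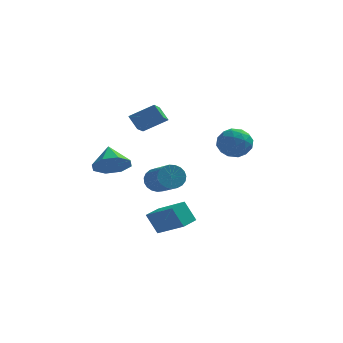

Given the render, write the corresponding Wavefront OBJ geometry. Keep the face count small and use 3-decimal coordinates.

v -2.327 3.631 0.544
v -2.507 2.202 1.287
v -0.951 3.874 1.345
v -1.131 2.445 2.087
v -1.809 3.175 -0.207
v -1.989 1.746 0.535
v -0.433 3.418 0.593
v -0.613 1.989 1.336
v -2.796 -3.715 0.106
v -2.386 -3.035 -0.611
v -3.084 -2.605 0.994
v -3.189 -3.158 -0.718
v -3.761 -3.607 -0.342
v -3.769 -4.119 0.296
v -3.206 -4.395 0.824
v -2.403 -4.272 0.931
v -1.831 -3.824 0.555
v -1.824 -3.311 -0.084
v 3.604 4.379 -1.433
v 4.206 3.643 -0.914
v 2.194 3.357 -1.246
v 2.796 2.621 -0.727
v 2.583 3.574 -0.259
v 3.455 4.206 -0.374
v 2.945 2.794 -1.786
v 3.817 3.426 -1.901
v 3.799 2.664 -1.133
v 3.575 3.145 -0.189
v 2.825 3.855 -1.971
v 2.601 4.336 -1.027
v 4.029 4.101 -1.19
v 2.371 2.899 -0.97
v 2.246 3.459 -0.694
v 2.6 3.026 -0.39
v 3.587 4.432 -0.873
v 3.941 3.999 -0.568
v 2.987 3.958 -0.182
v 2.459 3.001 -1.592
v 2.813 2.568 -1.287
v 3.8 3.974 -1.77
v 4.154 3.541 -1.466
v 3.413 3.042 -1.978
v 4.144 3.093 -1.014
v 3.315 2.492 -0.904
v 3.402 2.594 -1.526
v 3.915 2.965 -1.594
v 4.012 3.376 -0.459
v 3.183 2.775 -0.349
v 3.058 3.335 -0.073
v 3.57 3.706 -0.141
v 3.773 2.8 -0.587
v 3.217 4.225 -1.811
v 2.388 3.624 -1.701
v 2.83 3.294 -2.019
v 3.342 3.665 -2.087
v 3.085 4.508 -1.256
v 2.256 3.907 -1.146
v 2.485 4.035 -0.566
v 2.998 4.406 -0.634
v 2.627 4.2 -1.573
v -0.833 1.131 -3.013
v -0.521 0.861 -3.721
v 0.344 -0.781 -2.716
v 0.033 -0.511 -2.007
v -0.271 1.062 -3.607
v 0.594 -0.579 -2.601
v -0.119 1.276 -3.389
v 0.746 -0.365 -2.384
v -0.09 1.465 -3.106
v 0.775 -0.176 -2.101
v -0.189 1.595 -2.808
v 0.676 -0.046 -1.802
v -0.399 1.646 -2.544
v 0.466 0.005 -1.539
v -0.685 1.607 -2.362
v 0.18 -0.034 -1.357
v -0.996 1.486 -2.292
v -0.131 -0.155 -1.287
v -1.279 1.303 -2.347
v -0.414 -0.338 -1.341
v -1.484 1.091 -2.517
v -0.619 -0.55 -1.511
v -1.577 0.885 -2.772
v -0.712 -0.756 -1.767
v -1.541 0.722 -3.069
v -0.676 -0.919 -2.064
v -1.383 0.63 -3.357
v -0.518 -1.012 -2.352
v -1.129 0.624 -3.585
v -0.264 -1.017 -2.579
v -0.824 0.705 -3.714
v 0.041 -0.936 -2.708
v -1.175 -2.498 -3.979
v 0.269 -3.574 -2.919
v -0.596 -1.638 -3.895
v 0.848 -2.715 -2.834
v -0.548 -2.805 -5.146
v 0.896 -3.882 -4.085
v 0.031 -1.946 -5.061
v 1.475 -3.022 -4.001
f 2 4 1
f 5 2 1
f 1 4 3
f 3 5 1
f 2 8 4
f 6 2 5
f 6 8 2
f 4 8 3
f 7 5 3
f 3 8 7
f 7 6 5
f 8 6 7
f 10 9 12
f 10 12 11
f 12 9 13
f 12 13 11
f 13 9 14
f 13 14 11
f 14 9 15
f 14 15 11
f 15 9 16
f 15 16 11
f 16 9 17
f 16 17 11
f 17 9 18
f 17 18 11
f 18 9 10
f 18 10 11
f 19 56 35
f 56 30 59
f 35 59 24
f 56 59 35
f 19 35 31
f 35 24 36
f 31 36 20
f 35 36 31
f 19 31 40
f 31 20 41
f 40 41 26
f 31 41 40
f 19 40 52
f 40 26 55
f 52 55 29
f 40 55 52
f 19 52 56
f 52 29 60
f 56 60 30
f 52 60 56
f 20 36 47
f 36 24 50
f 47 50 28
f 36 50 47
f 24 59 37
f 59 30 58
f 37 58 23
f 59 58 37
f 30 60 57
f 60 29 53
f 57 53 21
f 60 53 57
f 29 55 54
f 55 26 42
f 54 42 25
f 55 42 54
f 26 41 46
f 41 20 43
f 46 43 27
f 41 43 46
f 22 48 34
f 48 28 49
f 34 49 23
f 48 49 34
f 22 34 32
f 34 23 33
f 32 33 21
f 34 33 32
f 22 32 39
f 32 21 38
f 39 38 25
f 32 38 39
f 22 39 44
f 39 25 45
f 44 45 27
f 39 45 44
f 22 44 48
f 44 27 51
f 48 51 28
f 44 51 48
f 23 49 37
f 49 28 50
f 37 50 24
f 49 50 37
f 21 33 57
f 33 23 58
f 57 58 30
f 33 58 57
f 25 38 54
f 38 21 53
f 54 53 29
f 38 53 54
f 27 45 46
f 45 25 42
f 46 42 26
f 45 42 46
f 28 51 47
f 51 27 43
f 47 43 20
f 51 43 47
f 62 61 65
f 62 65 63
f 63 65 66
f 63 66 64
f 65 61 67
f 65 67 66
f 66 67 68
f 66 68 64
f 67 61 69
f 67 69 68
f 68 69 70
f 68 70 64
f 69 61 71
f 69 71 70
f 70 71 72
f 70 72 64
f 71 61 73
f 71 73 72
f 72 73 74
f 72 74 64
f 73 61 75
f 73 75 74
f 74 75 76
f 74 76 64
f 75 61 77
f 75 77 76
f 76 77 78
f 76 78 64
f 77 61 79
f 77 79 78
f 78 79 80
f 78 80 64
f 79 61 81
f 79 81 80
f 80 81 82
f 80 82 64
f 81 61 83
f 81 83 82
f 82 83 84
f 82 84 64
f 83 61 85
f 83 85 84
f 84 85 86
f 84 86 64
f 85 61 87
f 85 87 86
f 86 87 88
f 86 88 64
f 87 61 89
f 87 89 88
f 88 89 90
f 88 90 64
f 89 61 91
f 89 91 90
f 90 91 92
f 90 92 64
f 91 61 62
f 91 62 92
f 92 62 63
f 92 63 64
f 94 96 93
f 97 94 93
f 93 96 95
f 95 97 93
f 94 100 96
f 98 94 97
f 98 100 94
f 96 100 95
f 99 97 95
f 95 100 99
f 99 98 97
f 100 98 99



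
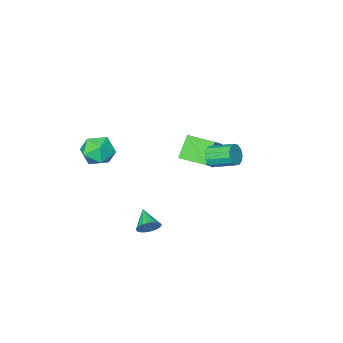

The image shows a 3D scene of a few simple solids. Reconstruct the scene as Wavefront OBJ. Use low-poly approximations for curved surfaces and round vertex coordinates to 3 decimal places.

v -1.617 2.81 2.215
v -1.304 3.245 1.662
v -2.069 4.545 2.253
v -2.383 4.11 2.805
v -1.679 3.097 1.503
v -2.444 4.397 2.094
v -2.035 2.858 1.569
v -2.8 4.157 2.16
v -2.258 2.603 1.841
v -3.023 3.903 2.431
v -2.278 2.414 2.231
v -3.043 3.714 2.822
v -2.088 2.351 2.616
v -2.853 3.651 3.207
v -1.748 2.434 2.873
v -2.514 3.734 3.464
v -1.368 2.636 2.922
v -2.133 3.936 3.513
v -1.066 2.893 2.746
v -1.831 4.193 3.336
v -0.94 3.124 2.401
v -1.705 4.424 2.992
v -1.028 3.256 1.997
v -1.793 4.556 2.588
v 3.54 3.789 -1.149
v 4.221 3.719 -0.844
v 3.12 2.591 -0.491
v 4.039 3.914 -0.604
v 3.743 4.081 -0.489
v 3.4 4.181 -0.526
v 3.089 4.191 -0.705
v 2.882 4.109 -0.986
v 2.825 3.954 -1.305
v 2.932 3.761 -1.588
v 3.178 3.574 -1.77
v 3.507 3.437 -1.811
v 3.844 3.38 -1.699
v 4.111 3.417 -1.462
v 4.247 3.539 -1.153
v 2.817 -0.488 2.574
v 3.774 -0.676 3.252
v 3.166 -2.124 1.628
v 4.123 -2.312 2.306
v 3.036 -2.387 2.779
v 2.82 -1.375 3.364
v 4.12 -1.425 1.516
v 3.904 -0.413 2.101
v 4.579 -1.255 2.599
v 3.909 -1.849 3.379
v 3.031 -0.951 1.501
v 2.361 -1.545 2.281
v -4.319 -2.39 -0.074
v -3.043 -1.505 1.138
v -5.238 -0.861 -0.223
v -3.962 0.024 0.99
v -3.318 -1.924 -1.47
v -2.042 -1.039 -0.257
v -4.237 -0.395 -1.618
v -2.961 0.49 -0.406
f 2 1 5
f 2 5 3
f 3 5 6
f 3 6 4
f 5 1 7
f 5 7 6
f 6 7 8
f 6 8 4
f 7 1 9
f 7 9 8
f 8 9 10
f 8 10 4
f 9 1 11
f 9 11 10
f 10 11 12
f 10 12 4
f 11 1 13
f 11 13 12
f 12 13 14
f 12 14 4
f 13 1 15
f 13 15 14
f 14 15 16
f 14 16 4
f 15 1 17
f 15 17 16
f 16 17 18
f 16 18 4
f 17 1 19
f 17 19 18
f 18 19 20
f 18 20 4
f 19 1 21
f 19 21 20
f 20 21 22
f 20 22 4
f 21 1 23
f 21 23 22
f 22 23 24
f 22 24 4
f 23 1 2
f 23 2 24
f 24 2 3
f 24 3 4
f 26 25 28
f 26 28 27
f 28 25 29
f 28 29 27
f 29 25 30
f 29 30 27
f 30 25 31
f 30 31 27
f 31 25 32
f 31 32 27
f 32 25 33
f 32 33 27
f 33 25 34
f 33 34 27
f 34 25 35
f 34 35 27
f 35 25 36
f 35 36 27
f 36 25 37
f 36 37 27
f 37 25 38
f 37 38 27
f 38 25 39
f 38 39 27
f 39 25 26
f 39 26 27
f 40 51 45
f 40 45 41
f 40 41 47
f 40 47 50
f 40 50 51
f 41 45 49
f 45 51 44
f 51 50 42
f 50 47 46
f 47 41 48
f 43 49 44
f 43 44 42
f 43 42 46
f 43 46 48
f 43 48 49
f 44 49 45
f 42 44 51
f 46 42 50
f 48 46 47
f 49 48 41
f 53 55 52
f 56 53 52
f 52 55 54
f 54 56 52
f 53 59 55
f 57 53 56
f 57 59 53
f 55 59 54
f 58 56 54
f 54 59 58
f 58 57 56
f 59 57 58



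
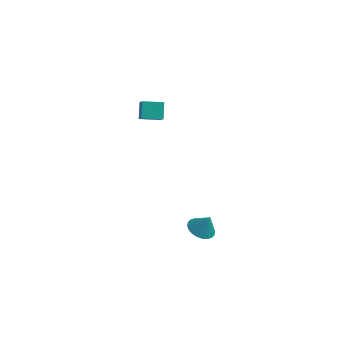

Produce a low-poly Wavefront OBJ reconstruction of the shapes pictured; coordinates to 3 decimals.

v 3.531 -1.828 -4.339
v 4.257 -1.764 -4.667
v 3.989 -1.712 -3.301
v 4.167 -1.466 -4.66
v 3.98 -1.222 -4.605
v 3.725 -1.071 -4.509
v 3.44 -1.034 -4.387
v 3.169 -1.119 -4.257
v 2.952 -1.312 -4.14
v 2.824 -1.583 -4.054
v 2.804 -1.891 -4.01
v 2.894 -2.19 -4.017
v 3.081 -2.434 -4.072
v 3.337 -2.585 -4.169
v 3.622 -2.621 -4.291
v 3.893 -2.536 -4.42
v 4.109 -2.344 -4.537
v 4.237 -2.073 -4.624
v -0.383 -0.993 2.704
v 0 -1.485 3.266
v -0.637 -0.318 3.468
v -0.253 -0.81 4.03
v 0.593 -0.43 2.53
v 0.977 -0.922 3.092
v 0.34 0.245 3.294
v 0.723 -0.247 3.856
f 2 1 4
f 2 4 3
f 4 1 5
f 4 5 3
f 5 1 6
f 5 6 3
f 6 1 7
f 6 7 3
f 7 1 8
f 7 8 3
f 8 1 9
f 8 9 3
f 9 1 10
f 9 10 3
f 10 1 11
f 10 11 3
f 11 1 12
f 11 12 3
f 12 1 13
f 12 13 3
f 13 1 14
f 13 14 3
f 14 1 15
f 14 15 3
f 15 1 16
f 15 16 3
f 16 1 17
f 16 17 3
f 17 1 18
f 17 18 3
f 18 1 2
f 18 2 3
f 20 22 19
f 23 20 19
f 19 22 21
f 21 23 19
f 20 26 22
f 24 20 23
f 24 26 20
f 22 26 21
f 25 23 21
f 21 26 25
f 25 24 23
f 26 24 25



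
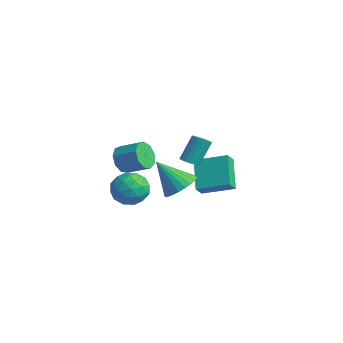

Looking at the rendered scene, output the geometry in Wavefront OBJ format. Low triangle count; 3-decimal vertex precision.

v 2.007 -2.963 0.436
v 2.833 -3.403 -0.129
v 0.947 -4.277 -0.091
v 1.773 -4.717 -0.656
v 1.796 -4.72 0.437
v 2.451 -3.907 0.763
v 1.329 -3.773 -0.983
v 1.984 -2.96 -0.657
v 2.414 -3.903 -1.006
v 2.703 -4.488 -0.128
v 1.077 -3.192 -0.092
v 1.366 -3.777 0.786
v 2.513 -3.067 0.2
v 1.267 -4.613 -0.42
v 1.28 -4.614 0.222
v 1.766 -4.873 -0.11
v 2.289 -3.364 0.724
v 2.774 -3.623 0.392
v 2.164 -4.397 0.725
v 1.006 -4.057 -0.612
v 1.491 -4.316 -0.944
v 2.014 -2.807 -0.11
v 2.5 -3.066 -0.442
v 1.616 -3.283 -0.945
v 2.753 -3.62 -0.647
v 2.13 -4.393 -0.958
v 1.868 -3.838 -1.15
v 2.254 -3.36 -0.958
v 2.922 -3.964 -0.132
v 2.299 -4.737 -0.442
v 2.312 -4.738 0.201
v 2.698 -4.261 0.392
v 2.676 -4.258 -0.647
v 1.481 -2.943 0.222
v 0.858 -3.716 -0.088
v 1.082 -3.419 -0.612
v 1.468 -2.942 -0.421
v 1.65 -3.287 0.738
v 1.027 -4.06 0.427
v 1.526 -4.32 0.738
v 1.912 -3.842 0.93
v 1.104 -3.422 0.427
v 2.056 -0.884 -0.814
v 2.738 -0.448 -0.13
v 0.984 -1.696 0.774
v 2.457 -0.147 -0.166
v 2.114 0.042 -0.301
v 1.763 0.089 -0.514
v 1.456 -0.011 -0.772
v 1.241 -0.245 -1.037
v 1.149 -0.576 -1.268
v 1.196 -0.954 -1.43
v 1.373 -1.321 -1.497
v 1.655 -1.622 -1.461
v 1.997 -1.81 -1.326
v 2.349 -1.858 -1.114
v 2.656 -1.757 -0.855
v 2.871 -1.524 -0.59
v 2.962 -1.193 -0.359
v 2.916 -0.815 -0.198
v 0.405 1.137 -2.475
v -1.008 1.956 -1.155
v 0.142 1.694 -3.103
v -1.271 2.514 -1.783
v 1.711 2.426 -1.877
v 0.298 3.246 -0.557
v 1.448 2.984 -2.505
v 0.035 3.803 -1.185
v 1.49 -4.005 1.875
v 2.065 -4.45 1.397
v 3.105 -3.741 1.988
v 2.53 -3.295 2.465
v 1.896 -3.959 1.106
v 2.935 -3.25 1.697
v 1.536 -3.49 1.175
v 2.576 -2.781 1.765
v 1.155 -3.261 1.571
v 2.195 -2.552 2.161
v 0.931 -3.381 2.109
v 1.971 -2.671 2.7
v 0.969 -3.792 2.538
v 2.008 -3.083 3.128
v 1.25 -4.303 2.656
v 2.29 -3.593 3.246
v 1.644 -4.674 2.409
v 2.683 -3.965 2.999
v 1.966 -4.732 1.912
v 3.005 -4.023 2.502
v 2.868 -0.904 1.399
v 3.13 -1.302 1.673
v 2.995 -0.454 3.035
v 2.732 -0.056 2.761
v 3.324 -1.142 1.593
v 3.189 -0.295 2.955
v 3.413 -0.928 1.468
v 3.278 -0.08 2.83
v 3.377 -0.708 1.328
v 3.242 0.139 2.69
v 3.224 -0.533 1.204
v 3.089 0.314 2.566
v 2.99 -0.443 1.124
v 2.855 0.404 2.486
v 2.727 -0.459 1.108
v 2.592 0.389 2.47
v 2.497 -0.576 1.158
v 2.362 0.272 2.52
v 2.352 -0.769 1.264
v 2.217 0.079 2.626
v 2.325 -0.992 1.4
v 2.19 -0.145 2.762
v 2.422 -1.195 1.536
v 2.287 -0.348 2.898
v 2.621 -1.332 1.641
v 2.486 -0.484 3.003
v 2.877 -1.37 1.69
v 2.742 -0.523 3.052
f 1 38 17
f 38 12 41
f 17 41 6
f 38 41 17
f 1 17 13
f 17 6 18
f 13 18 2
f 17 18 13
f 1 13 22
f 13 2 23
f 22 23 8
f 13 23 22
f 1 22 34
f 22 8 37
f 34 37 11
f 22 37 34
f 1 34 38
f 34 11 42
f 38 42 12
f 34 42 38
f 2 18 29
f 18 6 32
f 29 32 10
f 18 32 29
f 6 41 19
f 41 12 40
f 19 40 5
f 41 40 19
f 12 42 39
f 42 11 35
f 39 35 3
f 42 35 39
f 11 37 36
f 37 8 24
f 36 24 7
f 37 24 36
f 8 23 28
f 23 2 25
f 28 25 9
f 23 25 28
f 4 30 16
f 30 10 31
f 16 31 5
f 30 31 16
f 4 16 14
f 16 5 15
f 14 15 3
f 16 15 14
f 4 14 21
f 14 3 20
f 21 20 7
f 14 20 21
f 4 21 26
f 21 7 27
f 26 27 9
f 21 27 26
f 4 26 30
f 26 9 33
f 30 33 10
f 26 33 30
f 5 31 19
f 31 10 32
f 19 32 6
f 31 32 19
f 3 15 39
f 15 5 40
f 39 40 12
f 15 40 39
f 7 20 36
f 20 3 35
f 36 35 11
f 20 35 36
f 9 27 28
f 27 7 24
f 28 24 8
f 27 24 28
f 10 33 29
f 33 9 25
f 29 25 2
f 33 25 29
f 44 43 46
f 44 46 45
f 46 43 47
f 46 47 45
f 47 43 48
f 47 48 45
f 48 43 49
f 48 49 45
f 49 43 50
f 49 50 45
f 50 43 51
f 50 51 45
f 51 43 52
f 51 52 45
f 52 43 53
f 52 53 45
f 53 43 54
f 53 54 45
f 54 43 55
f 54 55 45
f 55 43 56
f 55 56 45
f 56 43 57
f 56 57 45
f 57 43 58
f 57 58 45
f 58 43 59
f 58 59 45
f 59 43 60
f 59 60 45
f 60 43 44
f 60 44 45
f 62 64 61
f 65 62 61
f 61 64 63
f 63 65 61
f 62 68 64
f 66 62 65
f 66 68 62
f 64 68 63
f 67 65 63
f 63 68 67
f 67 66 65
f 68 66 67
f 70 69 73
f 70 73 71
f 71 73 74
f 71 74 72
f 73 69 75
f 73 75 74
f 74 75 76
f 74 76 72
f 75 69 77
f 75 77 76
f 76 77 78
f 76 78 72
f 77 69 79
f 77 79 78
f 78 79 80
f 78 80 72
f 79 69 81
f 79 81 80
f 80 81 82
f 80 82 72
f 81 69 83
f 81 83 82
f 82 83 84
f 82 84 72
f 83 69 85
f 83 85 84
f 84 85 86
f 84 86 72
f 85 69 87
f 85 87 86
f 86 87 88
f 86 88 72
f 87 69 70
f 87 70 88
f 88 70 71
f 88 71 72
f 90 89 93
f 90 93 91
f 91 93 94
f 91 94 92
f 93 89 95
f 93 95 94
f 94 95 96
f 94 96 92
f 95 89 97
f 95 97 96
f 96 97 98
f 96 98 92
f 97 89 99
f 97 99 98
f 98 99 100
f 98 100 92
f 99 89 101
f 99 101 100
f 100 101 102
f 100 102 92
f 101 89 103
f 101 103 102
f 102 103 104
f 102 104 92
f 103 89 105
f 103 105 104
f 104 105 106
f 104 106 92
f 105 89 107
f 105 107 106
f 106 107 108
f 106 108 92
f 107 89 109
f 107 109 108
f 108 109 110
f 108 110 92
f 109 89 111
f 109 111 110
f 110 111 112
f 110 112 92
f 111 89 113
f 111 113 112
f 112 113 114
f 112 114 92
f 113 89 115
f 113 115 114
f 114 115 116
f 114 116 92
f 115 89 90
f 115 90 116
f 116 90 91
f 116 91 92



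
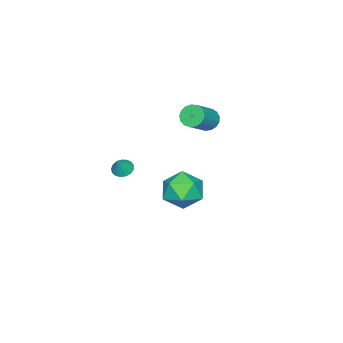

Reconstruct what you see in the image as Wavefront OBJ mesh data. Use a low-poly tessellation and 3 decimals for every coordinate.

v -1.546 3.721 -1.233
v -0.812 4.558 -0.661
v -0.728 2.242 -0.119
v 0.006 3.079 0.453
v -1.228 3.082 0.661
v -1.734 3.996 -0.027
v 0.194 2.804 -0.753
v -0.312 3.718 -1.441
v 0.263 3.991 -0.364
v -0.616 4.163 0.51
v -0.924 2.637 -1.29
v -1.803 2.809 -0.416
v -4.249 2.743 2.812
v -3.822 2.879 2.236
v -2.424 2.794 3.251
v -2.851 2.657 3.828
v -3.895 3.196 2.363
v -2.497 3.111 3.378
v -4.049 3.409 2.593
v -2.651 3.324 3.608
v -4.249 3.47 2.873
v -2.851 3.385 3.888
v -4.449 3.364 3.139
v -3.051 3.279 4.155
v -4.603 3.116 3.331
v -3.205 3.03 4.346
v -4.676 2.782 3.403
v -3.278 2.697 4.419
v -4.651 2.439 3.341
v -3.253 2.354 4.356
v -4.534 2.166 3.157
v -3.136 2.08 4.172
v -4.352 2.025 2.894
v -2.954 1.939 3.909
v -4.146 2.048 2.613
v -2.748 1.963 3.628
v -3.964 2.23 2.377
v -2.566 2.145 3.392
v -3.847 2.53 2.241
v -2.449 2.445 3.256
v 3.254 2.436 3.241
v 3.577 2.856 3.005
v 3.806 2.504 4.119
v 3.368 2.993 3.126
v 3.133 3.003 3.273
v 2.926 2.882 3.413
v 2.793 2.66 3.513
v 2.766 2.386 3.551
v 2.851 2.124 3.518
v 3.028 1.933 3.422
v 3.257 1.858 3.284
v 3.485 1.915 3.136
v 3.66 2.091 3.012
v 3.742 2.346 2.941
v 3.712 2.622 2.938
f 1 12 6
f 1 6 2
f 1 2 8
f 1 8 11
f 1 11 12
f 2 6 10
f 6 12 5
f 12 11 3
f 11 8 7
f 8 2 9
f 4 10 5
f 4 5 3
f 4 3 7
f 4 7 9
f 4 9 10
f 5 10 6
f 3 5 12
f 7 3 11
f 9 7 8
f 10 9 2
f 14 13 17
f 14 17 15
f 15 17 18
f 15 18 16
f 17 13 19
f 17 19 18
f 18 19 20
f 18 20 16
f 19 13 21
f 19 21 20
f 20 21 22
f 20 22 16
f 21 13 23
f 21 23 22
f 22 23 24
f 22 24 16
f 23 13 25
f 23 25 24
f 24 25 26
f 24 26 16
f 25 13 27
f 25 27 26
f 26 27 28
f 26 28 16
f 27 13 29
f 27 29 28
f 28 29 30
f 28 30 16
f 29 13 31
f 29 31 30
f 30 31 32
f 30 32 16
f 31 13 33
f 31 33 32
f 32 33 34
f 32 34 16
f 33 13 35
f 33 35 34
f 34 35 36
f 34 36 16
f 35 13 37
f 35 37 36
f 36 37 38
f 36 38 16
f 37 13 39
f 37 39 38
f 38 39 40
f 38 40 16
f 39 13 14
f 39 14 40
f 40 14 15
f 40 15 16
f 42 41 44
f 42 44 43
f 44 41 45
f 44 45 43
f 45 41 46
f 45 46 43
f 46 41 47
f 46 47 43
f 47 41 48
f 47 48 43
f 48 41 49
f 48 49 43
f 49 41 50
f 49 50 43
f 50 41 51
f 50 51 43
f 51 41 52
f 51 52 43
f 52 41 53
f 52 53 43
f 53 41 54
f 53 54 43
f 54 41 55
f 54 55 43
f 55 41 42
f 55 42 43



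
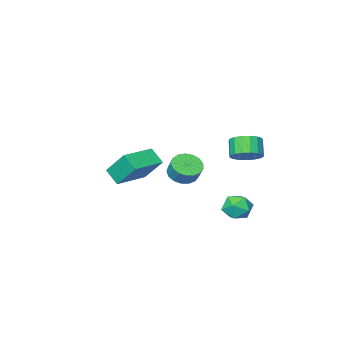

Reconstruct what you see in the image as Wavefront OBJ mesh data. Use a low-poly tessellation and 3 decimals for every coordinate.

v -1.68 3.483 -1.44
v -1.194 3.6 -2.206
v -0.526 2.8 -0.814
v -0.04 2.917 -1.58
v -0.257 3.638 -1.061
v -0.971 4.061 -1.448
v -0.749 2.339 -1.572
v -1.463 2.762 -1.959
v -0.619 2.893 -2.288
v -0.315 3.696 -1.972
v -1.405 2.704 -1.048
v -1.101 3.507 -0.732
v 2.568 -1.304 0.847
v 2.188 -0.195 2.239
v 2.441 -0.459 0.139
v 2.061 0.65 1.531
v 4.559 -0.85 1.029
v 4.179 0.259 2.421
v 4.432 -0.005 0.321
v 4.052 1.104 1.713
v -1.096 3.62 2.28
v -0.278 3.343 2.448
v -0.666 2.722 3.309
v -1.484 3 3.14
v -0.317 3.691 2.682
v -0.705 3.071 3.543
v -0.534 4.023 2.823
v -0.922 3.403 3.684
v -0.88 4.263 2.84
v -1.268 3.642 3.701
v -1.275 4.355 2.729
v -1.663 3.735 3.59
v -1.629 4.28 2.514
v -2.018 3.659 3.375
v -1.862 4.053 2.246
v -2.25 3.432 3.107
v -1.918 3.727 1.985
v -2.307 3.106 2.846
v -1.787 3.376 1.792
v -2.175 2.756 2.653
v -1.497 3.082 1.711
v -1.885 2.461 2.572
v -1.115 2.911 1.759
v -1.503 2.29 2.62
v -0.729 2.902 1.927
v -1.117 2.282 2.788
v -0.427 3.058 2.176
v -0.815 2.438 3.037
v -2.109 -3.646 -1.963
v -1.584 -4.3 -1.584
v -1.485 -3.708 -0.699
v -2.011 -3.054 -1.077
v -1.296 -4.039 -1.791
v -1.197 -3.447 -0.905
v -1.193 -3.689 -2.037
v -1.095 -3.096 -1.151
v -1.301 -3.328 -2.266
v -1.202 -2.736 -1.38
v -1.594 -3.041 -2.425
v -1.495 -2.448 -1.54
v -2.005 -2.892 -2.479
v -1.906 -2.3 -1.593
v -2.44 -2.916 -2.414
v -2.341 -2.324 -1.529
v -2.799 -3.107 -2.246
v -2.7 -2.515 -1.361
v -3 -3.422 -2.013
v -2.901 -2.83 -1.128
v -2.997 -3.788 -1.769
v -2.899 -3.196 -0.883
v -2.791 -4.122 -1.569
v -2.692 -3.529 -0.683
v -2.429 -4.346 -1.459
v -2.33 -3.754 -0.573
v -1.993 -4.411 -1.465
v -1.894 -3.818 -0.579
f 1 12 6
f 1 6 2
f 1 2 8
f 1 8 11
f 1 11 12
f 2 6 10
f 6 12 5
f 12 11 3
f 11 8 7
f 8 2 9
f 4 10 5
f 4 5 3
f 4 3 7
f 4 7 9
f 4 9 10
f 5 10 6
f 3 5 12
f 7 3 11
f 9 7 8
f 10 9 2
f 14 16 13
f 17 14 13
f 13 16 15
f 15 17 13
f 14 20 16
f 18 14 17
f 18 20 14
f 16 20 15
f 19 17 15
f 15 20 19
f 19 18 17
f 20 18 19
f 22 21 25
f 22 25 23
f 23 25 26
f 23 26 24
f 25 21 27
f 25 27 26
f 26 27 28
f 26 28 24
f 27 21 29
f 27 29 28
f 28 29 30
f 28 30 24
f 29 21 31
f 29 31 30
f 30 31 32
f 30 32 24
f 31 21 33
f 31 33 32
f 32 33 34
f 32 34 24
f 33 21 35
f 33 35 34
f 34 35 36
f 34 36 24
f 35 21 37
f 35 37 36
f 36 37 38
f 36 38 24
f 37 21 39
f 37 39 38
f 38 39 40
f 38 40 24
f 39 21 41
f 39 41 40
f 40 41 42
f 40 42 24
f 41 21 43
f 41 43 42
f 42 43 44
f 42 44 24
f 43 21 45
f 43 45 44
f 44 45 46
f 44 46 24
f 45 21 47
f 45 47 46
f 46 47 48
f 46 48 24
f 47 21 22
f 47 22 48
f 48 22 23
f 48 23 24
f 50 49 53
f 50 53 51
f 51 53 54
f 51 54 52
f 53 49 55
f 53 55 54
f 54 55 56
f 54 56 52
f 55 49 57
f 55 57 56
f 56 57 58
f 56 58 52
f 57 49 59
f 57 59 58
f 58 59 60
f 58 60 52
f 59 49 61
f 59 61 60
f 60 61 62
f 60 62 52
f 61 49 63
f 61 63 62
f 62 63 64
f 62 64 52
f 63 49 65
f 63 65 64
f 64 65 66
f 64 66 52
f 65 49 67
f 65 67 66
f 66 67 68
f 66 68 52
f 67 49 69
f 67 69 68
f 68 69 70
f 68 70 52
f 69 49 71
f 69 71 70
f 70 71 72
f 70 72 52
f 71 49 73
f 71 73 72
f 72 73 74
f 72 74 52
f 73 49 75
f 73 75 74
f 74 75 76
f 74 76 52
f 75 49 50
f 75 50 76
f 76 50 51
f 76 51 52



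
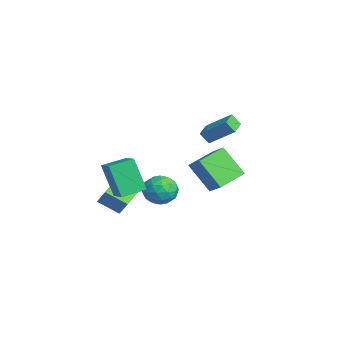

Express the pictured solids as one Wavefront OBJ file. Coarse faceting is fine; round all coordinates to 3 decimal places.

v 1.291 -0.623 -1.057
v 1.971 -0.409 -1.742
v 2.029 -2.011 -0.758
v 2.709 -1.797 -1.443
v 2.676 -1.28 -0.601
v 2.221 -0.423 -0.786
v 1.779 -1.997 -1.714
v 1.324 -1.14 -1.899
v 2.272 -1.258 -2.148
v 2.827 -0.815 -1.46
v 1.173 -1.605 -1.04
v 1.728 -1.162 -0.352
v 1.566 -0.395 -1.425
v 2.434 -2.025 -1.075
v 2.415 -1.722 -0.58
v 2.814 -1.596 -0.982
v 1.713 -0.403 -0.863
v 2.112 -0.277 -1.266
v 2.527 -0.789 -0.596
v 1.888 -2.143 -1.234
v 2.287 -2.017 -1.637
v 1.186 -0.824 -1.518
v 1.585 -0.698 -1.92
v 1.473 -1.631 -1.904
v 2.143 -0.768 -2.067
v 2.577 -1.583 -1.892
v 2.031 -1.701 -2.051
v 1.763 -1.197 -2.159
v 2.469 -0.508 -1.663
v 2.903 -1.323 -1.487
v 2.884 -1.019 -0.992
v 2.616 -0.516 -1.101
v 2.646 -1.007 -1.902
v 1.097 -1.097 -1.013
v 1.531 -1.912 -0.837
v 1.384 -1.904 -1.399
v 1.116 -1.401 -1.508
v 1.423 -0.837 -0.608
v 1.857 -1.652 -0.433
v 2.237 -1.223 -0.341
v 1.969 -0.719 -0.449
v 1.354 -1.413 -0.598
v -1.436 -1.697 -3.175
v -2.026 -2.753 -2.47
v -0.762 -1.399 -2.166
v -1.352 -2.455 -1.46
v 0.052 -2.945 -3.8
v -0.538 -4.001 -3.094
v 0.726 -2.647 -2.79
v 0.136 -3.703 -2.085
v -3.895 4.193 -3.974
v -4.823 3.225 -2.319
v -2.984 4.574 -3.24
v -3.912 3.605 -1.585
v -2.928 2.615 -4.355
v -3.856 1.646 -2.7
v -2.017 2.995 -3.621
v -2.945 2.027 -1.966
v 2.398 -3.673 -1.161
v 1.64 -4.158 0.681
v 2.136 -2.35 -0.92
v 1.378 -2.835 0.922
v 3.662 -3.525 -0.602
v 2.904 -4.01 1.24
v 3.4 -2.202 -0.361
v 2.642 -2.687 1.481
v -0.615 1.973 0.51
v -0.828 1.532 1.155
v -1.587 2.545 0.581
v -1.8 2.104 1.226
v 0.16 3.156 1.574
v -0.053 2.715 2.219
v -0.812 3.728 1.645
v -1.025 3.287 2.29
f 1 38 17
f 38 12 41
f 17 41 6
f 38 41 17
f 1 17 13
f 17 6 18
f 13 18 2
f 17 18 13
f 1 13 22
f 13 2 23
f 22 23 8
f 13 23 22
f 1 22 34
f 22 8 37
f 34 37 11
f 22 37 34
f 1 34 38
f 34 11 42
f 38 42 12
f 34 42 38
f 2 18 29
f 18 6 32
f 29 32 10
f 18 32 29
f 6 41 19
f 41 12 40
f 19 40 5
f 41 40 19
f 12 42 39
f 42 11 35
f 39 35 3
f 42 35 39
f 11 37 36
f 37 8 24
f 36 24 7
f 37 24 36
f 8 23 28
f 23 2 25
f 28 25 9
f 23 25 28
f 4 30 16
f 30 10 31
f 16 31 5
f 30 31 16
f 4 16 14
f 16 5 15
f 14 15 3
f 16 15 14
f 4 14 21
f 14 3 20
f 21 20 7
f 14 20 21
f 4 21 26
f 21 7 27
f 26 27 9
f 21 27 26
f 4 26 30
f 26 9 33
f 30 33 10
f 26 33 30
f 5 31 19
f 31 10 32
f 19 32 6
f 31 32 19
f 3 15 39
f 15 5 40
f 39 40 12
f 15 40 39
f 7 20 36
f 20 3 35
f 36 35 11
f 20 35 36
f 9 27 28
f 27 7 24
f 28 24 8
f 27 24 28
f 10 33 29
f 33 9 25
f 29 25 2
f 33 25 29
f 44 46 43
f 47 44 43
f 43 46 45
f 45 47 43
f 44 50 46
f 48 44 47
f 48 50 44
f 46 50 45
f 49 47 45
f 45 50 49
f 49 48 47
f 50 48 49
f 52 54 51
f 55 52 51
f 51 54 53
f 53 55 51
f 52 58 54
f 56 52 55
f 56 58 52
f 54 58 53
f 57 55 53
f 53 58 57
f 57 56 55
f 58 56 57
f 60 62 59
f 63 60 59
f 59 62 61
f 61 63 59
f 60 66 62
f 64 60 63
f 64 66 60
f 62 66 61
f 65 63 61
f 61 66 65
f 65 64 63
f 66 64 65
f 68 70 67
f 71 68 67
f 67 70 69
f 69 71 67
f 68 74 70
f 72 68 71
f 72 74 68
f 70 74 69
f 73 71 69
f 69 74 73
f 73 72 71
f 74 72 73



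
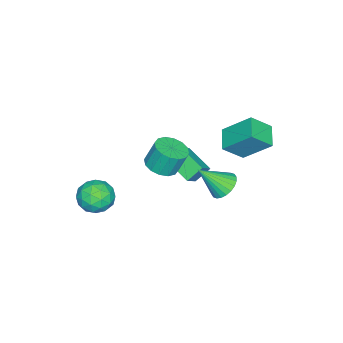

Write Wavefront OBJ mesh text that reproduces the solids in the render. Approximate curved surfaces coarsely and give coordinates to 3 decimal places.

v 2.233 -0.175 2.041
v 3.034 -0.293 2.221
v 2.828 0.136 3.42
v 2.027 0.255 3.239
v 3.012 0.109 2.073
v 2.806 0.539 3.272
v 2.781 0.436 1.916
v 2.575 0.865 3.115
v 2.403 0.599 1.793
v 2.197 1.028 2.991
v 1.98 0.554 1.736
v 1.774 0.984 2.935
v 1.624 0.315 1.76
v 1.418 0.744 2.959
v 1.432 -0.056 1.86
v 1.226 0.373 3.059
v 1.454 -0.459 2.008
v 1.248 -0.029 3.207
v 1.685 -0.785 2.165
v 1.479 -0.356 3.364
v 2.063 -0.948 2.289
v 1.857 -0.519 3.487
v 2.486 -0.904 2.345
v 2.28 -0.474 3.544
v 2.842 -0.664 2.321
v 2.636 -0.235 3.52
v -1.592 -1.388 -1.202
v -2.134 -0.878 -0.49
v -1.012 -0.012 -1.747
v -1.553 0.498 -1.035
v -0.847 -1.458 -0.585
v -1.388 -0.948 0.127
v -0.266 -0.082 -1.13
v -0.808 0.428 -0.418
v 0.808 2.273 0.346
v 1.293 2.848 0.588
v 1.412 1.247 1.574
v 1.043 2.905 0.758
v 0.757 2.865 0.866
v 0.479 2.736 0.894
v 0.25 2.536 0.84
v 0.107 2.296 0.709
v 0.071 2.052 0.524
v 0.147 1.842 0.311
v 0.323 1.698 0.104
v 0.574 1.641 -0.066
v 0.86 1.68 -0.174
v 1.138 1.81 -0.203
v 1.366 2.01 -0.148
v 1.509 2.25 -0.018
v 1.546 2.493 0.168
v 1.47 2.703 0.38
v -2.069 1.889 1.353
v -1.368 1.147 2.251
v -2.24 3.249 2.611
v -1.539 2.507 3.509
v -1.021 2.393 0.951
v -0.32 1.651 1.849
v -1.192 3.753 2.209
v -0.491 3.011 3.107
v 3.027 -2.12 -0.423
v 3.947 -2.378 -0.573
v 2.593 -3.622 -0.507
v 3.513 -3.88 -0.657
v 3.241 -3.537 0.206
v 3.51 -2.609 0.258
v 3.03 -3.391 -1.338
v 3.299 -2.463 -1.286
v 3.949 -3.163 -1.139
v 4.08 -3.254 -0.184
v 2.46 -2.746 -0.896
v 2.591 -2.837 0.059
v 3.525 -2.117 -0.491
v 3.015 -3.883 -0.589
v 2.855 -3.681 -0.082
v 3.396 -3.833 -0.17
v 3.268 -2.253 -0.002
v 3.809 -2.405 -0.091
v 3.394 -3.086 0.368
v 2.731 -3.595 -0.989
v 3.272 -3.747 -1.078
v 3.144 -2.167 -0.91
v 3.685 -2.319 -0.998
v 3.146 -2.914 -1.448
v 4.067 -2.73 -0.912
v 3.812 -3.613 -0.961
v 3.528 -3.325 -1.361
v 3.686 -2.78 -1.33
v 4.144 -2.784 -0.351
v 3.889 -3.666 -0.4
v 3.729 -3.465 0.108
v 3.887 -2.92 0.138
v 4.145 -3.245 -0.683
v 2.651 -2.334 -0.68
v 2.396 -3.216 -0.729
v 2.653 -3.08 -1.218
v 2.811 -2.535 -1.188
v 2.728 -2.387 -0.119
v 2.473 -3.27 -0.168
v 2.854 -3.22 0.25
v 3.012 -2.675 0.281
v 2.395 -2.755 -0.397
f 2 1 5
f 2 5 3
f 3 5 6
f 3 6 4
f 5 1 7
f 5 7 6
f 6 7 8
f 6 8 4
f 7 1 9
f 7 9 8
f 8 9 10
f 8 10 4
f 9 1 11
f 9 11 10
f 10 11 12
f 10 12 4
f 11 1 13
f 11 13 12
f 12 13 14
f 12 14 4
f 13 1 15
f 13 15 14
f 14 15 16
f 14 16 4
f 15 1 17
f 15 17 16
f 16 17 18
f 16 18 4
f 17 1 19
f 17 19 18
f 18 19 20
f 18 20 4
f 19 1 21
f 19 21 20
f 20 21 22
f 20 22 4
f 21 1 23
f 21 23 22
f 22 23 24
f 22 24 4
f 23 1 25
f 23 25 24
f 24 25 26
f 24 26 4
f 25 1 2
f 25 2 26
f 26 2 3
f 26 3 4
f 28 30 27
f 31 28 27
f 27 30 29
f 29 31 27
f 28 34 30
f 32 28 31
f 32 34 28
f 30 34 29
f 33 31 29
f 29 34 33
f 33 32 31
f 34 32 33
f 36 35 38
f 36 38 37
f 38 35 39
f 38 39 37
f 39 35 40
f 39 40 37
f 40 35 41
f 40 41 37
f 41 35 42
f 41 42 37
f 42 35 43
f 42 43 37
f 43 35 44
f 43 44 37
f 44 35 45
f 44 45 37
f 45 35 46
f 45 46 37
f 46 35 47
f 46 47 37
f 47 35 48
f 47 48 37
f 48 35 49
f 48 49 37
f 49 35 50
f 49 50 37
f 50 35 51
f 50 51 37
f 51 35 52
f 51 52 37
f 52 35 36
f 52 36 37
f 54 56 53
f 57 54 53
f 53 56 55
f 55 57 53
f 54 60 56
f 58 54 57
f 58 60 54
f 56 60 55
f 59 57 55
f 55 60 59
f 59 58 57
f 60 58 59
f 61 98 77
f 98 72 101
f 77 101 66
f 98 101 77
f 61 77 73
f 77 66 78
f 73 78 62
f 77 78 73
f 61 73 82
f 73 62 83
f 82 83 68
f 73 83 82
f 61 82 94
f 82 68 97
f 94 97 71
f 82 97 94
f 61 94 98
f 94 71 102
f 98 102 72
f 94 102 98
f 62 78 89
f 78 66 92
f 89 92 70
f 78 92 89
f 66 101 79
f 101 72 100
f 79 100 65
f 101 100 79
f 72 102 99
f 102 71 95
f 99 95 63
f 102 95 99
f 71 97 96
f 97 68 84
f 96 84 67
f 97 84 96
f 68 83 88
f 83 62 85
f 88 85 69
f 83 85 88
f 64 90 76
f 90 70 91
f 76 91 65
f 90 91 76
f 64 76 74
f 76 65 75
f 74 75 63
f 76 75 74
f 64 74 81
f 74 63 80
f 81 80 67
f 74 80 81
f 64 81 86
f 81 67 87
f 86 87 69
f 81 87 86
f 64 86 90
f 86 69 93
f 90 93 70
f 86 93 90
f 65 91 79
f 91 70 92
f 79 92 66
f 91 92 79
f 63 75 99
f 75 65 100
f 99 100 72
f 75 100 99
f 67 80 96
f 80 63 95
f 96 95 71
f 80 95 96
f 69 87 88
f 87 67 84
f 88 84 68
f 87 84 88
f 70 93 89
f 93 69 85
f 89 85 62
f 93 85 89



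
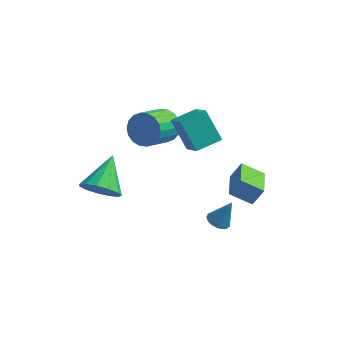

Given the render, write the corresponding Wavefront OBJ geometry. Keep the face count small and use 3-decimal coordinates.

v -2.204 -2.723 0.383
v -1.618 -3.19 1.118
v -2.096 -0.957 1.417
v -1.241 -2.977 0.715
v -1.17 -2.684 0.206
v -1.427 -2.402 -0.246
v -1.931 -2.223 -0.499
v -2.522 -2.203 -0.472
v -3.012 -2.347 -0.174
v -3.245 -2.611 0.301
v -3.148 -2.911 0.802
v -2.752 -3.151 1.17
v -2.182 -3.255 1.288
v 0.144 1.199 2.674
v 0.902 0.071 3.823
v 1.145 2.118 2.915
v 1.903 0.99 4.064
v 1.117 0.49 1.336
v 1.875 -0.638 2.485
v 2.118 1.409 1.577
v 2.876 0.281 2.726
v 3.317 -2.05 -1.198
v 3.879 -2.088 -1.432
v 3.883 -1.77 0.118
v 3.81 -1.806 -1.462
v 3.628 -1.58 -1.432
v 3.374 -1.461 -1.348
v 3.108 -1.478 -1.23
v 2.889 -1.626 -1.105
v 2.769 -1.87 -1.001
v 2.774 -2.156 -0.942
v 2.903 -2.418 -0.942
v 3.128 -2.595 -1.001
v 3.396 -2.648 -1.105
v 3.645 -2.563 -1.23
v 3.82 -2.361 -1.348
v -0.492 2.232 1.096
v -0.029 2.529 1.883
v -0.625 1.106 2.771
v -1.088 0.808 1.984
v -0.412 2.714 1.922
v -1.009 1.291 2.81
v -0.811 2.803 1.798
v -1.407 1.38 2.686
v -1.147 2.779 1.535
v -1.743 1.356 2.422
v -1.353 2.647 1.185
v -1.949 1.224 2.072
v -1.388 2.433 0.817
v -1.984 1.01 1.705
v -1.246 2.178 0.504
v -1.842 0.755 1.392
v -0.955 1.934 0.309
v -1.551 0.511 1.197
v -0.571 1.749 0.27
v -1.168 0.326 1.158
v -0.173 1.66 0.394
v -0.769 0.237 1.282
v 0.163 1.684 0.658
v -0.433 0.261 1.545
v 0.369 1.816 1.008
v -0.227 0.393 1.895
v 0.404 2.03 1.375
v -0.192 0.607 2.263
v 0.262 2.285 1.688
v -0.334 0.862 2.576
v 3.073 1.15 -2.457
v 3.56 1.45 -1.53
v 2.728 2.807 -2.813
v 3.215 3.108 -1.885
v 4.225 1.252 -3.095
v 4.712 1.553 -2.167
v 3.88 2.91 -3.45
v 4.367 3.21 -2.523
f 2 1 4
f 2 4 3
f 4 1 5
f 4 5 3
f 5 1 6
f 5 6 3
f 6 1 7
f 6 7 3
f 7 1 8
f 7 8 3
f 8 1 9
f 8 9 3
f 9 1 10
f 9 10 3
f 10 1 11
f 10 11 3
f 11 1 12
f 11 12 3
f 12 1 13
f 12 13 3
f 13 1 2
f 13 2 3
f 15 17 14
f 18 15 14
f 14 17 16
f 16 18 14
f 15 21 17
f 19 15 18
f 19 21 15
f 17 21 16
f 20 18 16
f 16 21 20
f 20 19 18
f 21 19 20
f 23 22 25
f 23 25 24
f 25 22 26
f 25 26 24
f 26 22 27
f 26 27 24
f 27 22 28
f 27 28 24
f 28 22 29
f 28 29 24
f 29 22 30
f 29 30 24
f 30 22 31
f 30 31 24
f 31 22 32
f 31 32 24
f 32 22 33
f 32 33 24
f 33 22 34
f 33 34 24
f 34 22 35
f 34 35 24
f 35 22 36
f 35 36 24
f 36 22 23
f 36 23 24
f 38 37 41
f 38 41 39
f 39 41 42
f 39 42 40
f 41 37 43
f 41 43 42
f 42 43 44
f 42 44 40
f 43 37 45
f 43 45 44
f 44 45 46
f 44 46 40
f 45 37 47
f 45 47 46
f 46 47 48
f 46 48 40
f 47 37 49
f 47 49 48
f 48 49 50
f 48 50 40
f 49 37 51
f 49 51 50
f 50 51 52
f 50 52 40
f 51 37 53
f 51 53 52
f 52 53 54
f 52 54 40
f 53 37 55
f 53 55 54
f 54 55 56
f 54 56 40
f 55 37 57
f 55 57 56
f 56 57 58
f 56 58 40
f 57 37 59
f 57 59 58
f 58 59 60
f 58 60 40
f 59 37 61
f 59 61 60
f 60 61 62
f 60 62 40
f 61 37 63
f 61 63 62
f 62 63 64
f 62 64 40
f 63 37 65
f 63 65 64
f 64 65 66
f 64 66 40
f 65 37 38
f 65 38 66
f 66 38 39
f 66 39 40
f 68 70 67
f 71 68 67
f 67 70 69
f 69 71 67
f 68 74 70
f 72 68 71
f 72 74 68
f 70 74 69
f 73 71 69
f 69 74 73
f 73 72 71
f 74 72 73

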